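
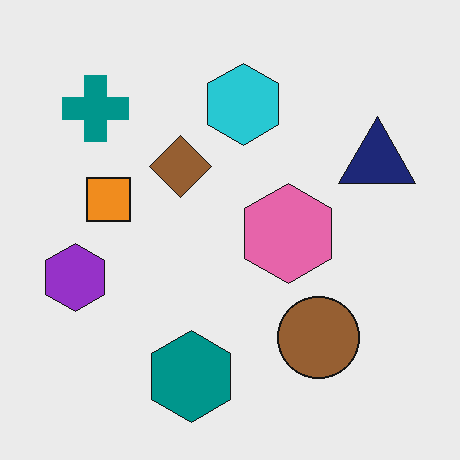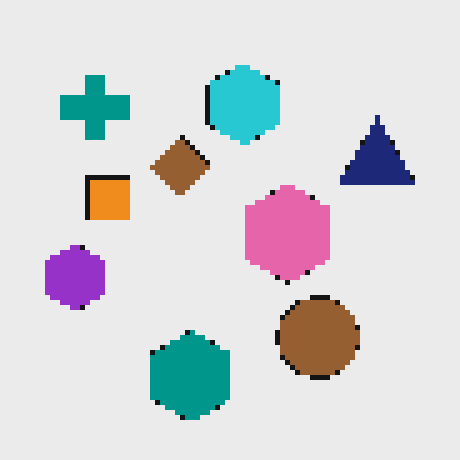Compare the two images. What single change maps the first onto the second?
It was mildly pixelated.

Shapes are reduced to large square blocks; fine edges and outlines are lost — a downscale-then-upscale (mosaic) effect.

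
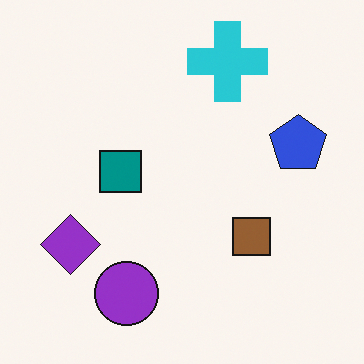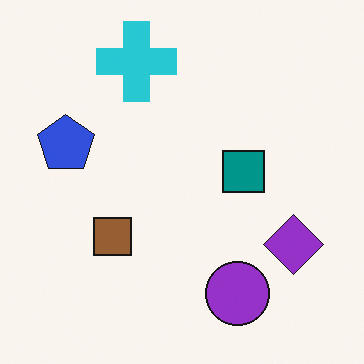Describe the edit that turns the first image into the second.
The second image is the first flipped horizontally (left ↔ right).

The blue pentagon is in the right of the first image and the left of the second — shapes on opposite sides of the vertical midline have swapped in a mirror flip.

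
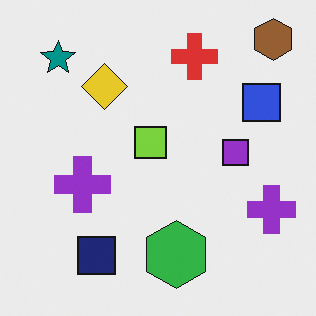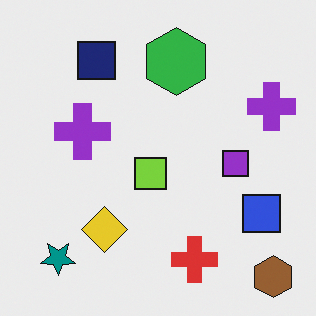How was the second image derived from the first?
The transformation is: flipped vertically (top ↔ bottom).

The brown hexagon is in the top-right of the first image and the bottom-right of the second — shapes on opposite sides of the horizontal midline have swapped in a mirror flip.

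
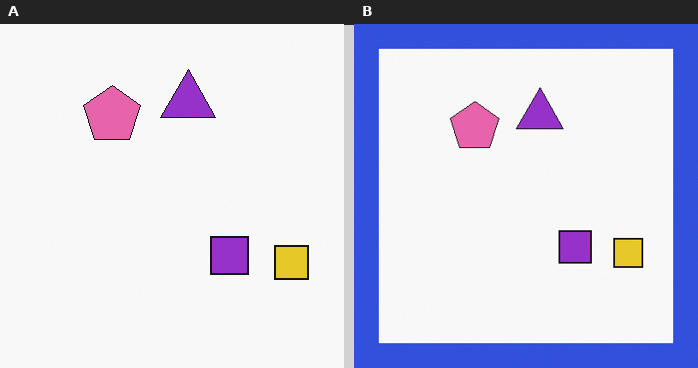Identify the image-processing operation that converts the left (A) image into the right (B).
It was framed with a blue border.

A solid blue frame runs around the edge of the right (B) image, with the content slightly shrunk inside it.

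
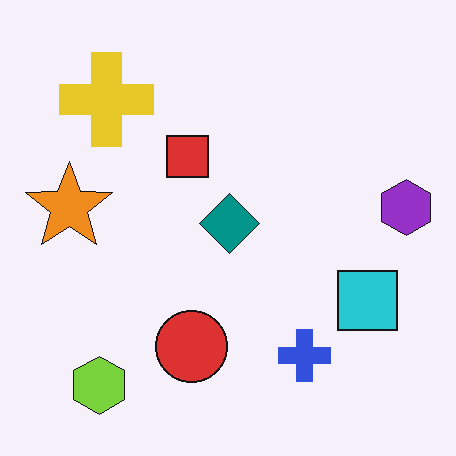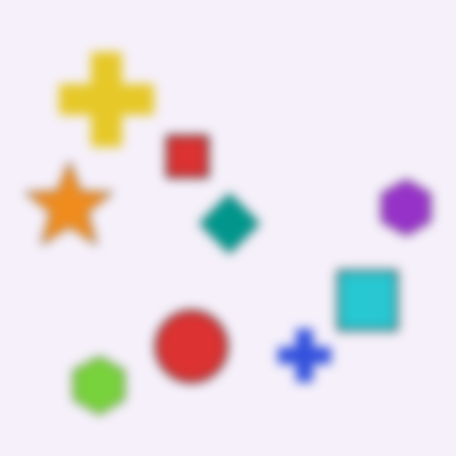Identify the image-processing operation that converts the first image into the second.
It was heavily blurred.

Shape edges and outlines are uniformly softened across the whole image.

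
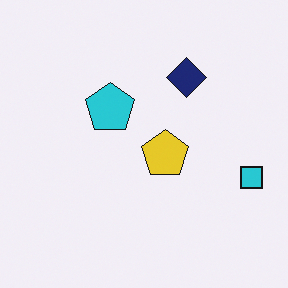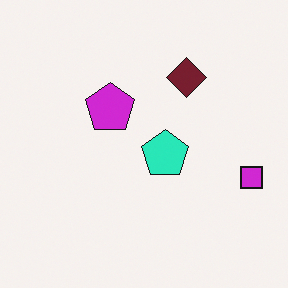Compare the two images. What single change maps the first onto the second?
The transformation is: hue-shifted by a moderate amount.

Every shape's color has rotated by the same amount around the hue wheel — a uniform hue shift.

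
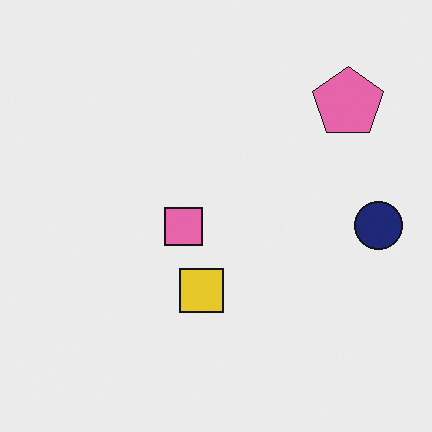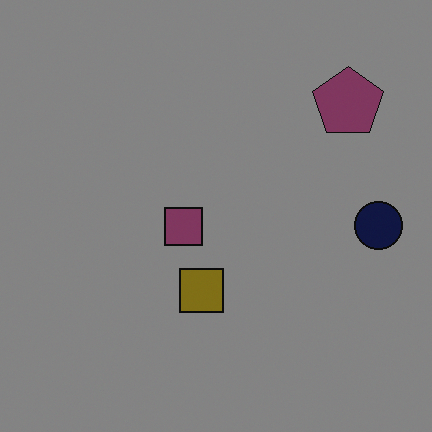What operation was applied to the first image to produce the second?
It was substantially darkened.

Every pixel — background and shapes alike — is uniformly darkened.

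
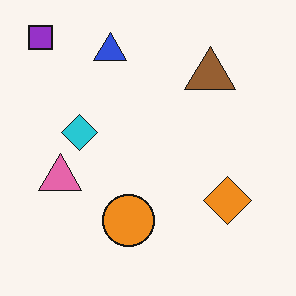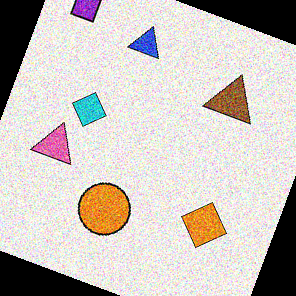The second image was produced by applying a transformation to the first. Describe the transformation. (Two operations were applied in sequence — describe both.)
Degraded with a thick layer of grain, then rotated clockwise by a moderate amount.

Random speckle covers the whole image, including the flat background. Every shape is tilted by the same angle and the image corners show triangular fill wedges — a whole-image rotation by a non-right angle.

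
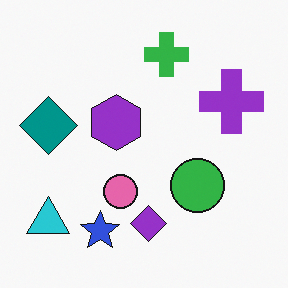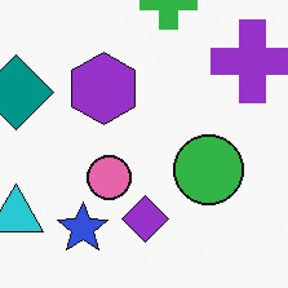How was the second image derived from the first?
The second image is the first cropped to a modestly smaller region and rescaled.

The visible shapes are larger and the field of view is narrower; shapes near the original edges may be partly or wholly outside the frame — a crop-and-rescale.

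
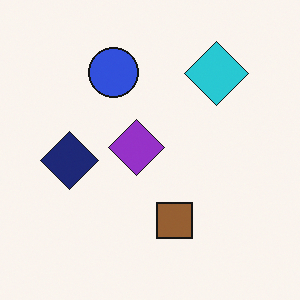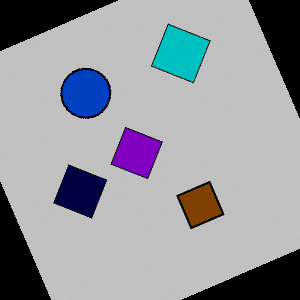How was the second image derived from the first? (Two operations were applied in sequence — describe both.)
The image was rotated counter-clockwise by a clearly visible amount, then heavily posterized to just a handful of flat colors.

Every shape is tilted by the same angle and the image corners show triangular fill wedges — a whole-image rotation by a non-right angle. Each flat color has snapped to a coarser quantized level — most visibly, the near-white background has dropped to a flat grey.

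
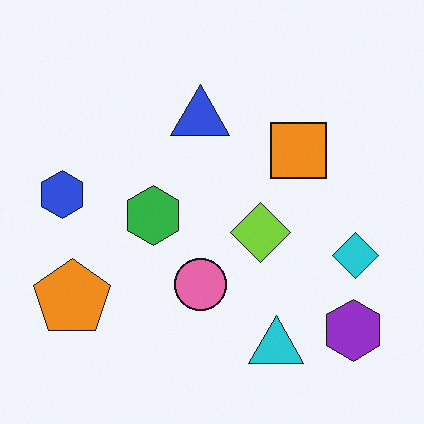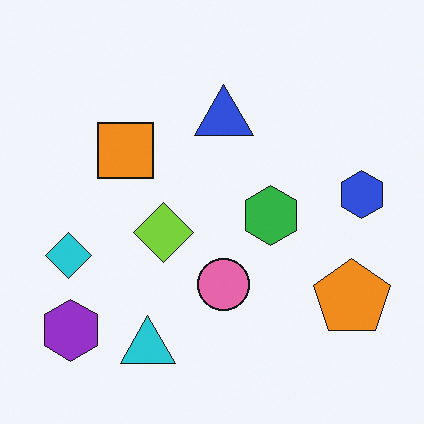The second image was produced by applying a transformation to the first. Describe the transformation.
The transformation is: flipped horizontally (left ↔ right).

The blue hexagon is in the left of the first image and the right of the second — shapes on opposite sides of the vertical midline have swapped in a mirror flip.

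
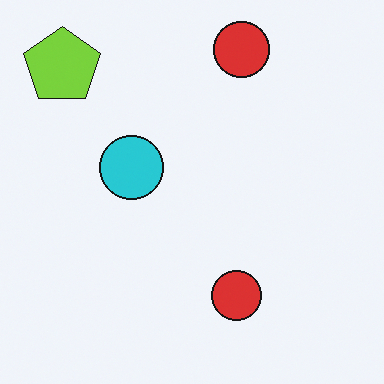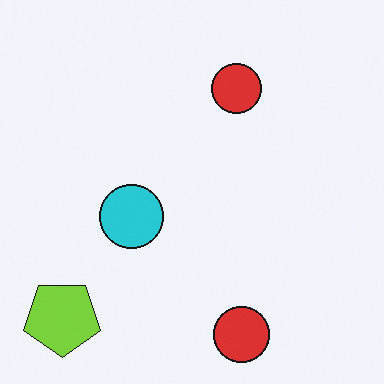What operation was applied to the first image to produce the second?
This is the original image flipped vertically (top ↔ bottom).

The lime pentagon is in the top-left of the first image and the bottom-left of the second — shapes on opposite sides of the horizontal midline have swapped in a mirror flip.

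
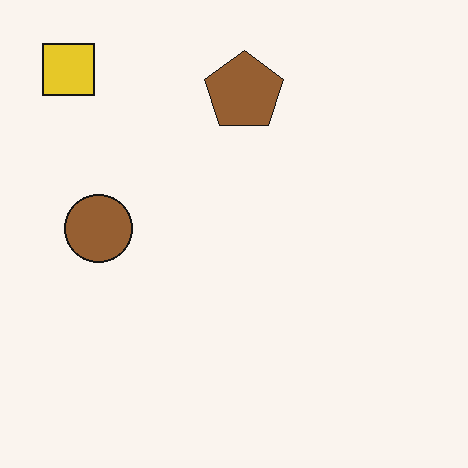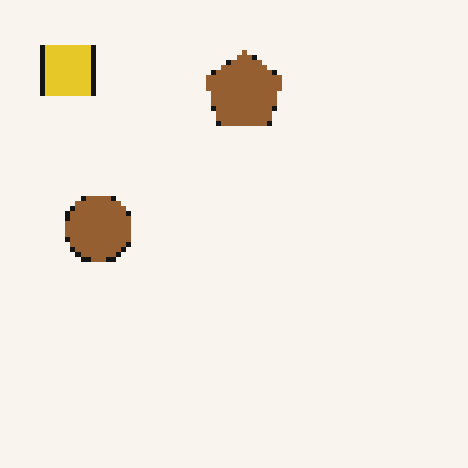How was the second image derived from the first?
Lightly pixelated (a mild mosaic effect).

Shapes are reduced to large square blocks; fine edges and outlines are lost — a downscale-then-upscale (mosaic) effect.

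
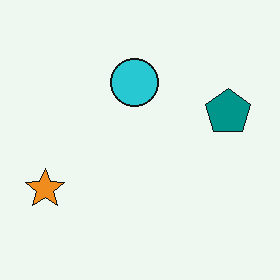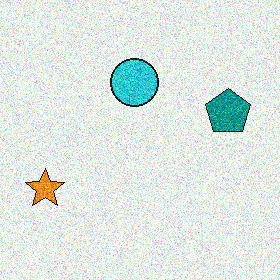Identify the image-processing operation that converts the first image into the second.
The transformation is: degraded with a thick layer of grain.

Random speckle covers the whole image, including the flat background.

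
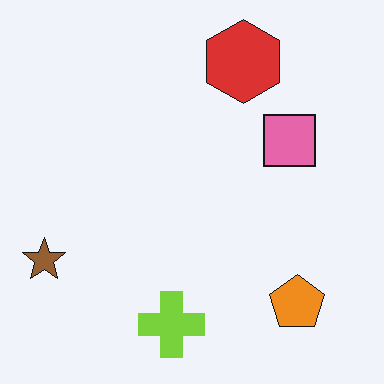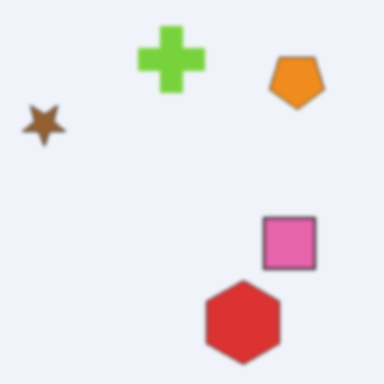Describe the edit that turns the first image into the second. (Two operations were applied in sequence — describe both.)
The image was flipped vertically (top ↔ bottom), then given a subtle gaussian blur.

The lime cross is in the bottom of the first image and the top of the second — shapes on opposite sides of the horizontal midline have swapped in a mirror flip. Shape edges and outlines are uniformly softened across the whole image.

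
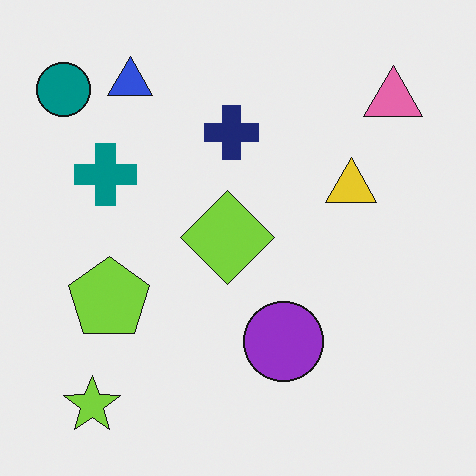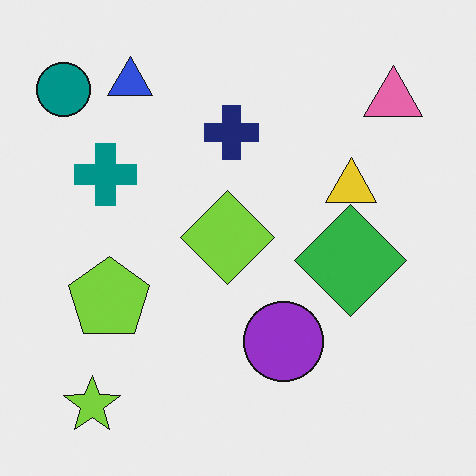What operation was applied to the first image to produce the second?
It was overlaid with an additional green diamond.

A green diamond appears in the second image that is absent from the first.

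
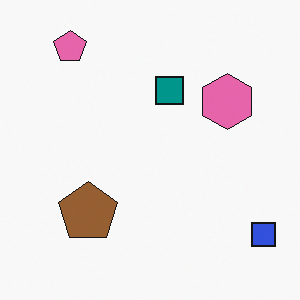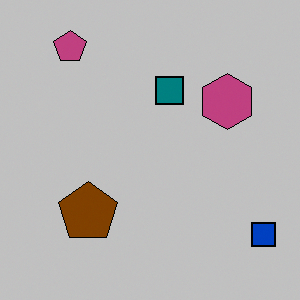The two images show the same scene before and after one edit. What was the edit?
The second image is the first heavily posterized to just a handful of flat colors.

Each flat color has snapped to a coarser quantized level — most visibly, the near-white background has dropped to a flat grey.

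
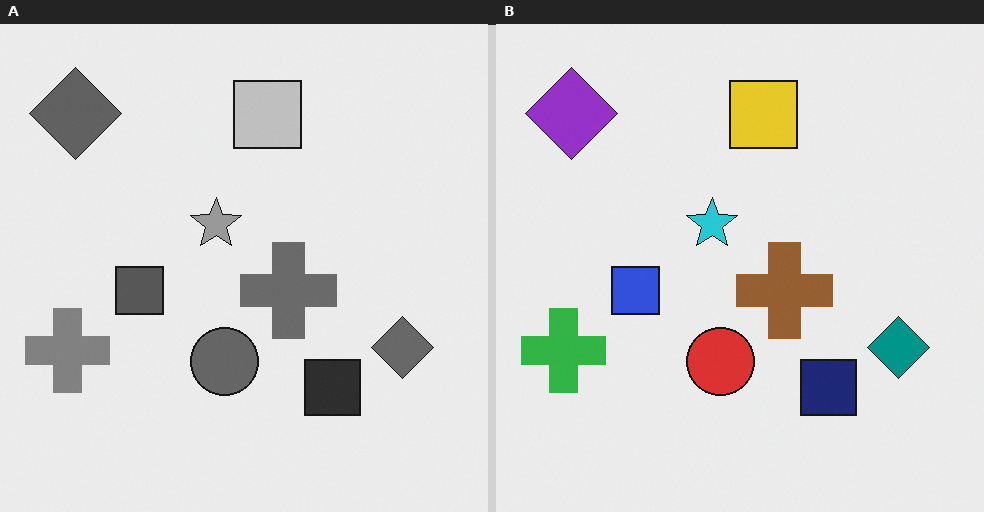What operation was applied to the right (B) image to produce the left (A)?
It was converted to grayscale.

All color is removed — every shape is now a shade of grey.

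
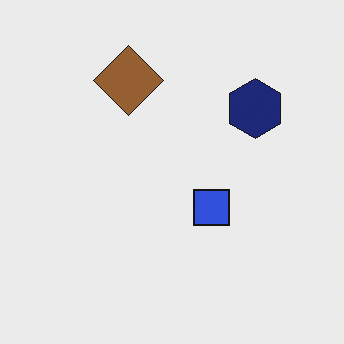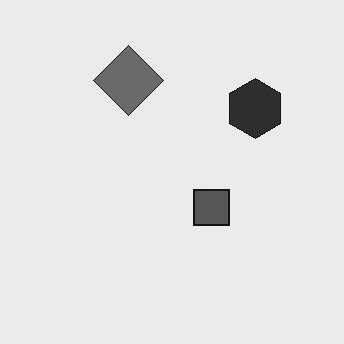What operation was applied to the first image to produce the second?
This is the original image converted to grayscale.

All color is removed — every shape is now a shade of grey.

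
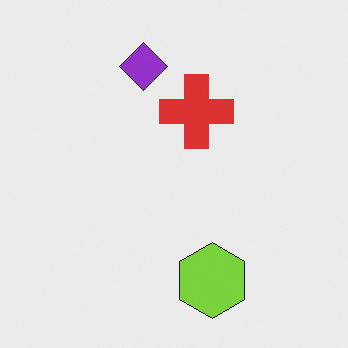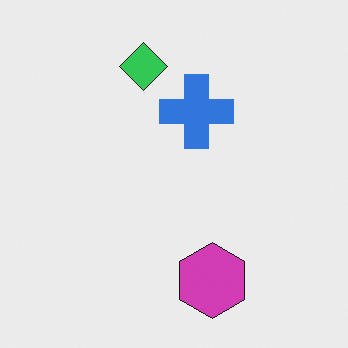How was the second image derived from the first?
The transformation is: hue-shifted by a large amount.

Every shape's color has rotated by the same amount around the hue wheel — a uniform hue shift.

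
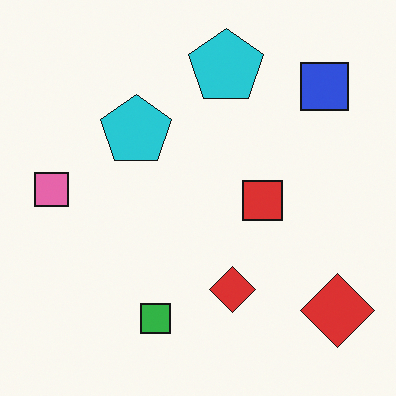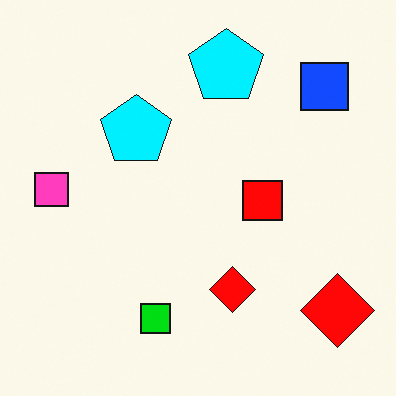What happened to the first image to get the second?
This is the original image heavily oversaturated.

All colors are more vivid — a global saturation change.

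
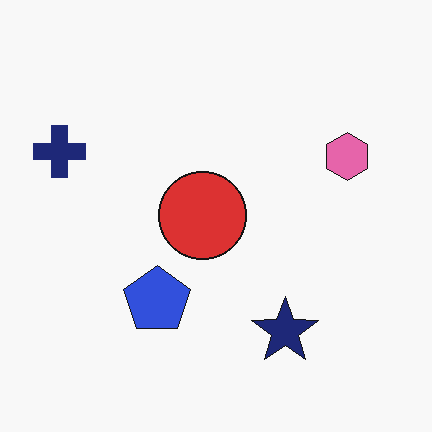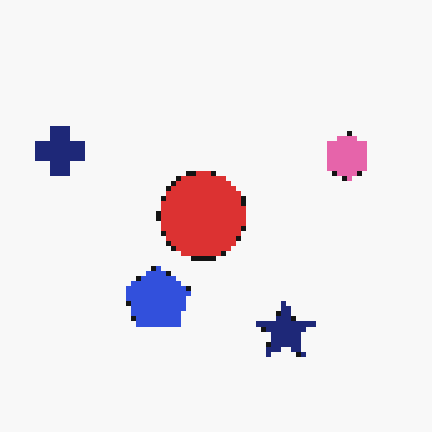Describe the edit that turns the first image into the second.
The second image is the first mildly pixelated.

Shapes are reduced to large square blocks; fine edges and outlines are lost — a downscale-then-upscale (mosaic) effect.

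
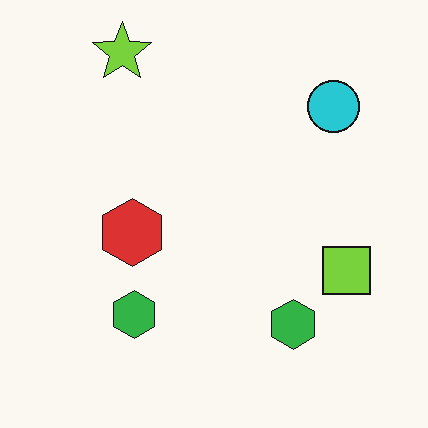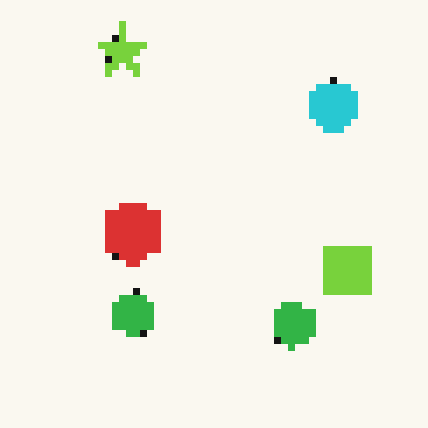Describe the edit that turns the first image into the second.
It was moderately pixelated.

Shapes are reduced to large square blocks; fine edges and outlines are lost — a downscale-then-upscale (mosaic) effect.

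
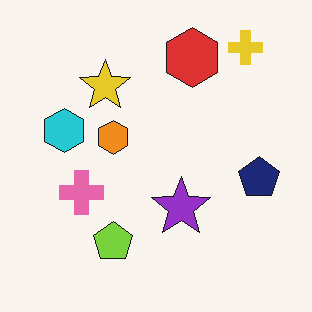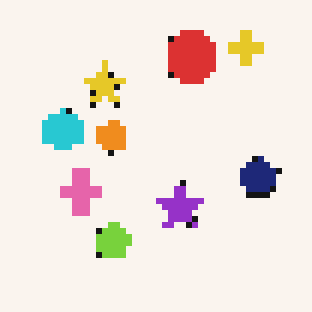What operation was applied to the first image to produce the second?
The image was pixelated into visible square blocks.

Shapes are reduced to large square blocks; fine edges and outlines are lost — a downscale-then-upscale (mosaic) effect.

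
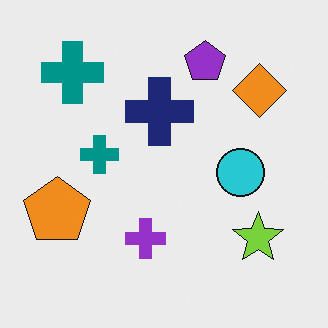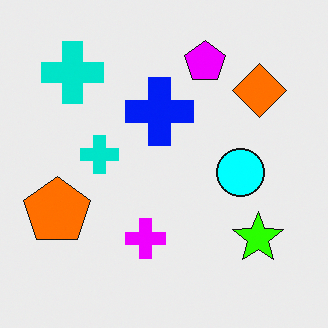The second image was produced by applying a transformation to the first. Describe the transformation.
It was heavily oversaturated.

All colors are more vivid — a global saturation change.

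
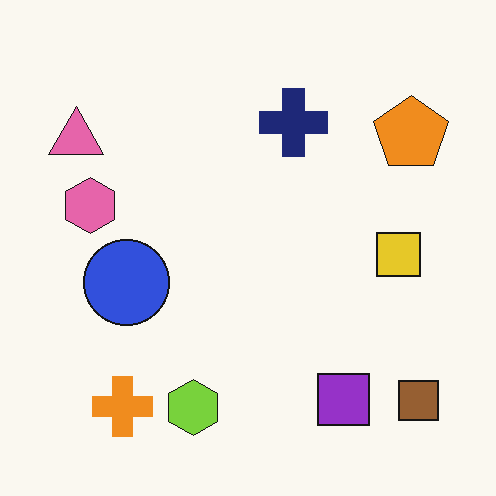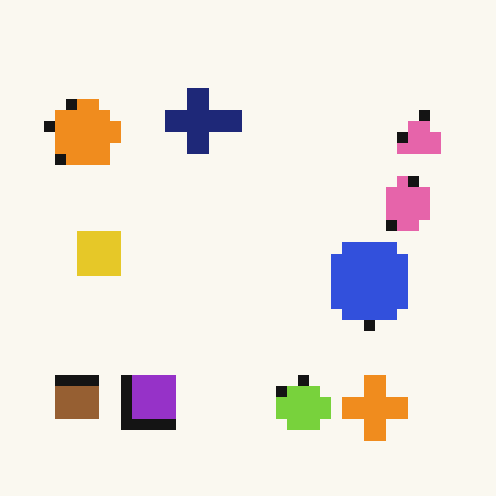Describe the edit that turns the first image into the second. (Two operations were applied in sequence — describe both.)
The transformation is: flipped horizontally (left ↔ right), then heavily pixelated into large blocks.

The pink triangle is in the top-left of the first image and the top-right of the second — shapes on opposite sides of the vertical midline have swapped in a mirror flip. Shapes are reduced to large square blocks; fine edges and outlines are lost — a downscale-then-upscale (mosaic) effect.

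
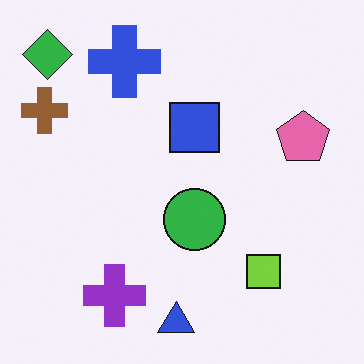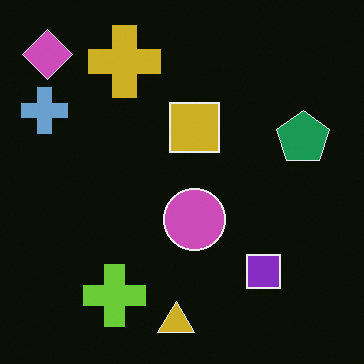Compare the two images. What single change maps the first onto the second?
The transformation is: color-inverted (negative).

The light background has become dark and every shape's color is its complement — a photographic negative.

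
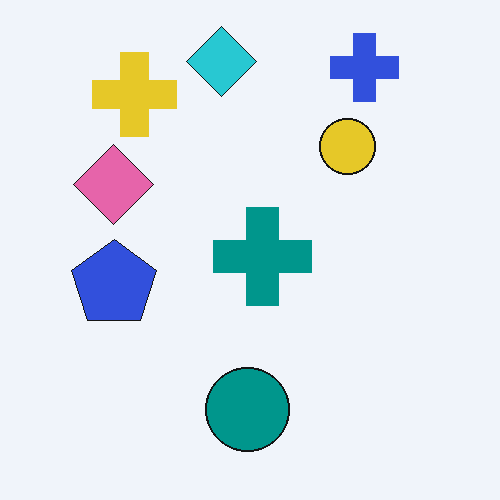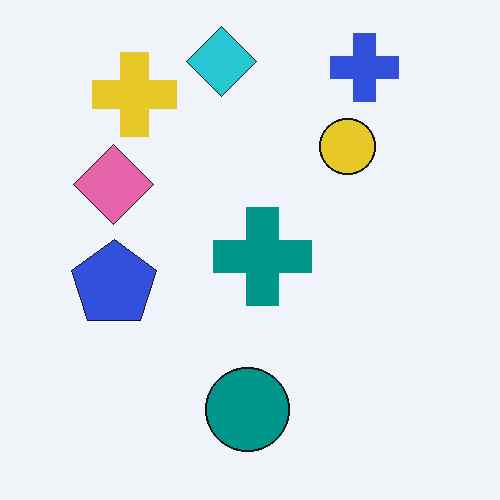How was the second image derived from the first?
It was given moderate JPEG compression.

Blocky 8×8 compression artifacts appear around shape edges and the flat background shows ringing — characteristic JPEG degradation.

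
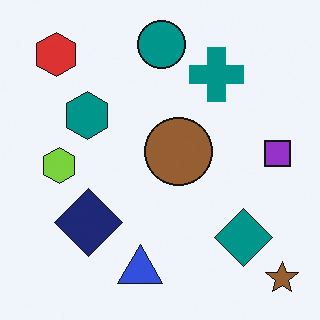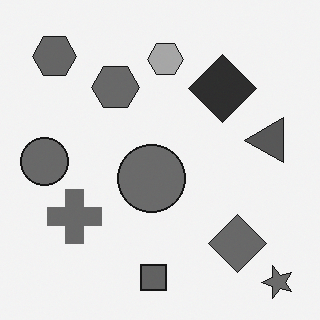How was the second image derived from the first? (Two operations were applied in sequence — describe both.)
Converted to grayscale, then transposed (reflected across the top-left ↔ bottom-right diagonal).

All color is removed — every shape is now a shade of grey. Shapes have swapped their row and column positions — what was in the top-right is now in the bottom-left — a diagonal reflection.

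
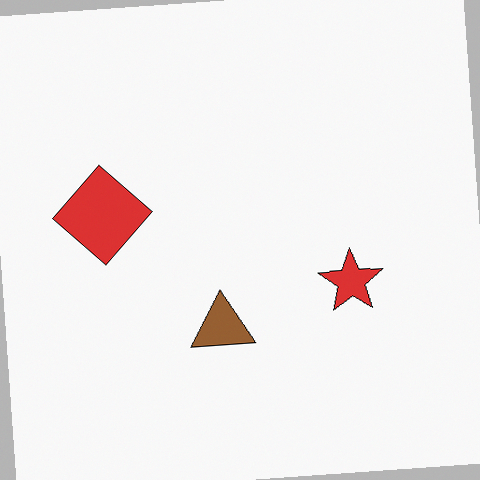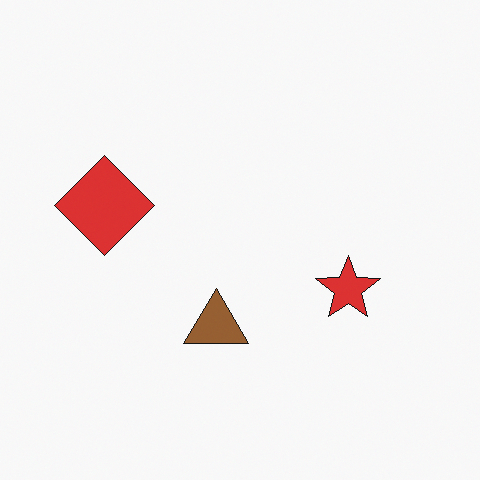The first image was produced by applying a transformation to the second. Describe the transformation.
It was rotated counter-clockwise by a few degrees.

Every shape is tilted by the same angle and the image corners show triangular fill wedges — a whole-image rotation by a non-right angle.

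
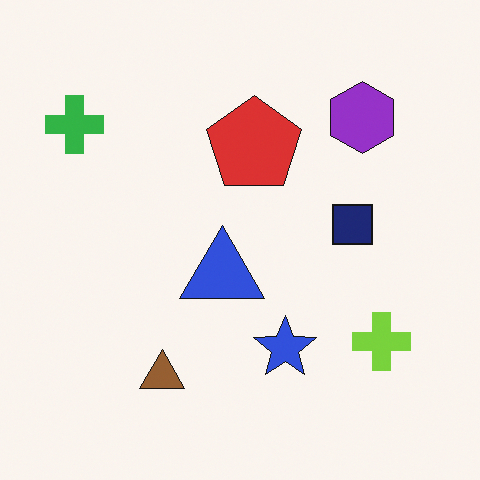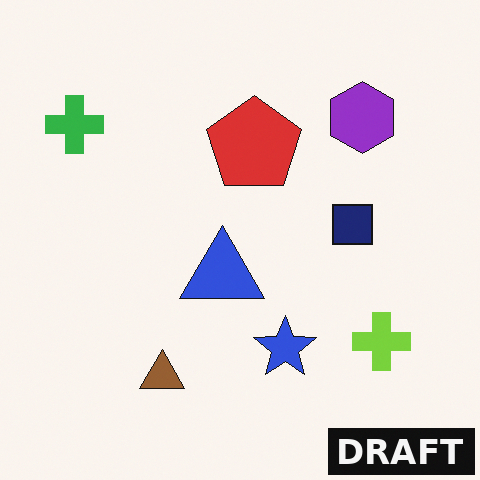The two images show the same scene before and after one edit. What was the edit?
This is the original image watermarked with the text "DRAFT" in the lower-right corner.

A dark label reading "DRAFT" appears in the lower-right corner.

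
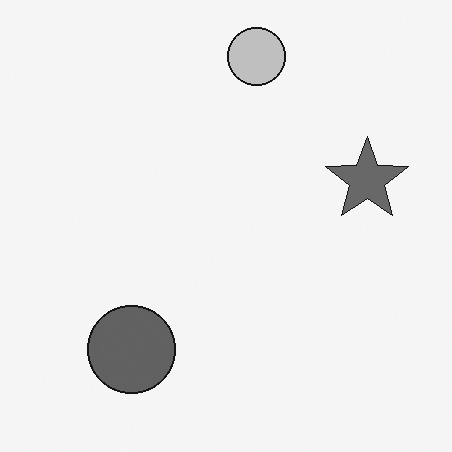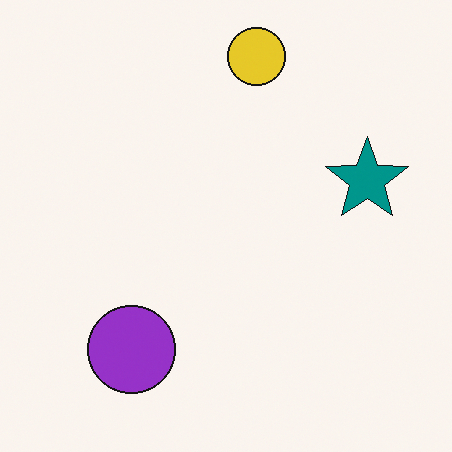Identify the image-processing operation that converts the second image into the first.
This is the original image converted to grayscale.

All color is removed — every shape is now a shade of grey.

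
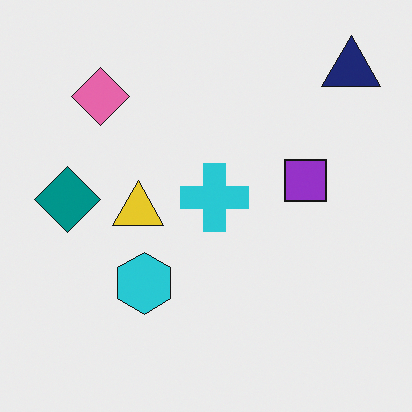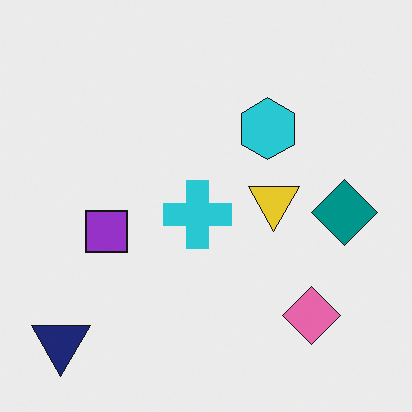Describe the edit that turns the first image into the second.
Rotated 180°.

The navy triangle sits in the top-right of the first image and the bottom-left of the second — consistent with a whole-image 180° rotation.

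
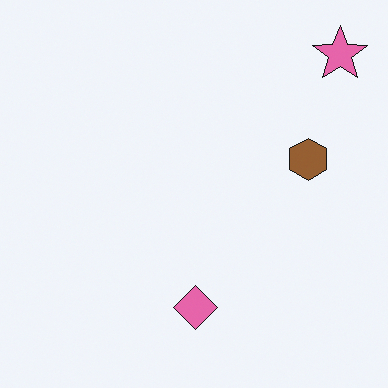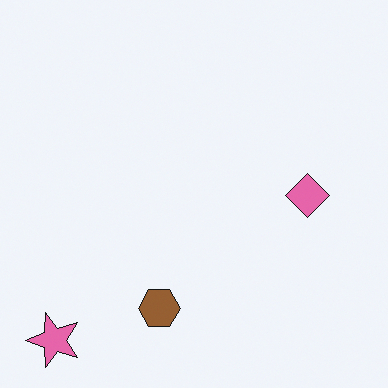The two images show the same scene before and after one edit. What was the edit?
Transposed (reflected across the top-left ↔ bottom-right diagonal).

Shapes have swapped their row and column positions — what was in the top-right is now in the bottom-left — a diagonal reflection.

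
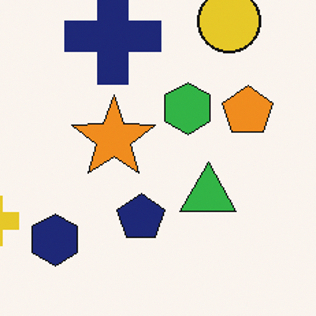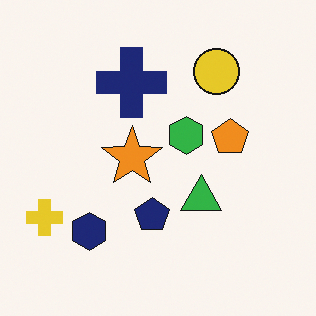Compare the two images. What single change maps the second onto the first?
The first image is the second cropped slightly and scaled back up.

The visible shapes are larger and the field of view is narrower; shapes near the original edges may be partly or wholly outside the frame — a crop-and-rescale.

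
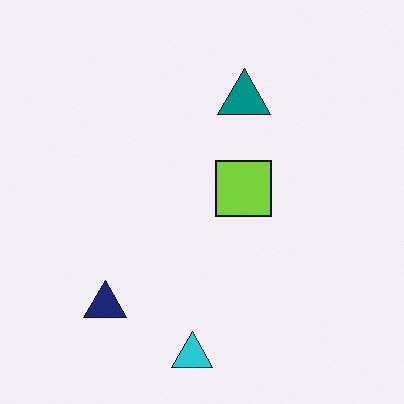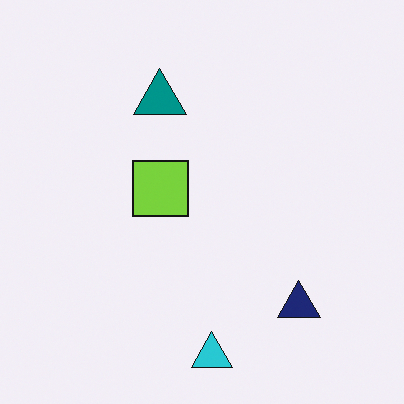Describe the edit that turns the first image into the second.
The image was flipped horizontally (left ↔ right).

The navy triangle is in the bottom-left of the first image and the bottom-right of the second — shapes on opposite sides of the vertical midline have swapped in a mirror flip.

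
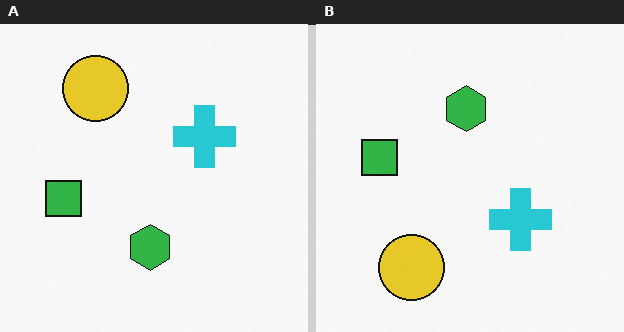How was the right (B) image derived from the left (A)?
This is the original image flipped vertically (top ↔ bottom).

The yellow circle is in the top-left of the left (A) image and the bottom-left of the right (B) — shapes on opposite sides of the horizontal midline have swapped in a mirror flip.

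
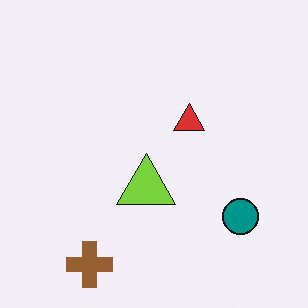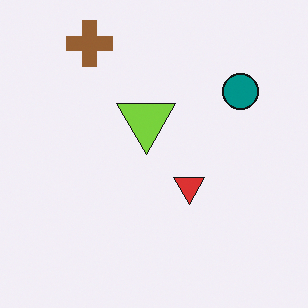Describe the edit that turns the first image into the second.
The second image is the first flipped vertically (top ↔ bottom).

The brown cross is in the bottom-left of the first image and the top-left of the second — shapes on opposite sides of the horizontal midline have swapped in a mirror flip.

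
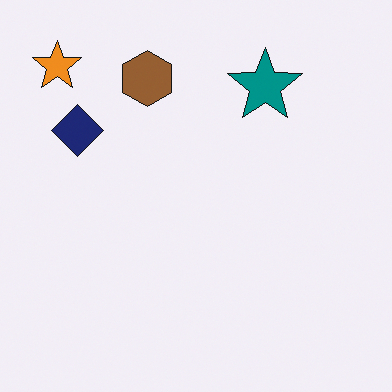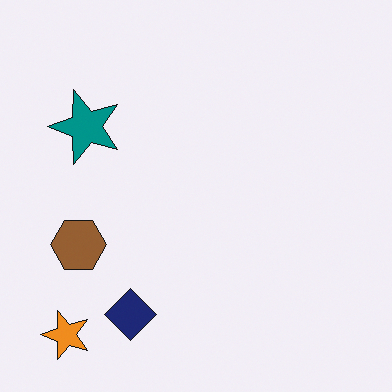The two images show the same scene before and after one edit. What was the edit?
The image was rotated 90° counter-clockwise.

The orange star sits in the top-left of the first image and the bottom-left of the second — consistent with a whole-image 90° counter-clockwise rotation.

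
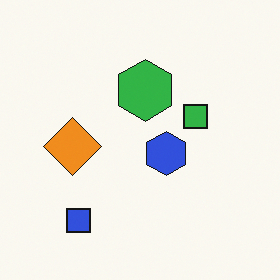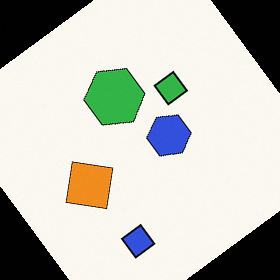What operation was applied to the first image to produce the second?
Rotated counter-clockwise by a large amount — several tens of degrees.

Every shape is tilted by the same angle and the image corners show triangular fill wedges — a whole-image rotation by a non-right angle.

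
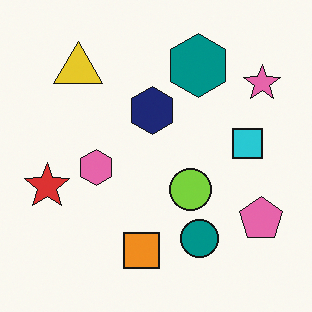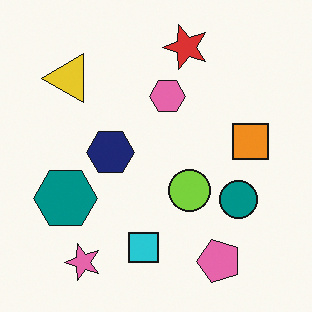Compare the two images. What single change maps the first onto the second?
Transposed (reflected across the top-left ↔ bottom-right diagonal).

Shapes have swapped their row and column positions — what was in the top-right is now in the bottom-left — a diagonal reflection.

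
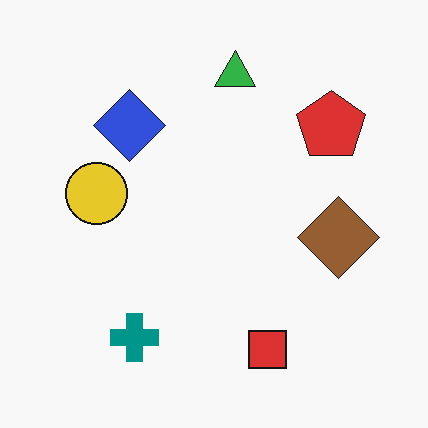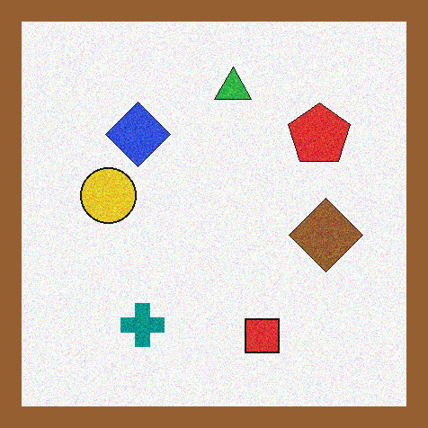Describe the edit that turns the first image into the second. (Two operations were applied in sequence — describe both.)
It was degraded with moderate additive noise, then framed with a brown border.

Random speckle covers the whole image, including the flat background. A solid brown frame runs around the edge of the second image, with the content slightly shrunk inside it.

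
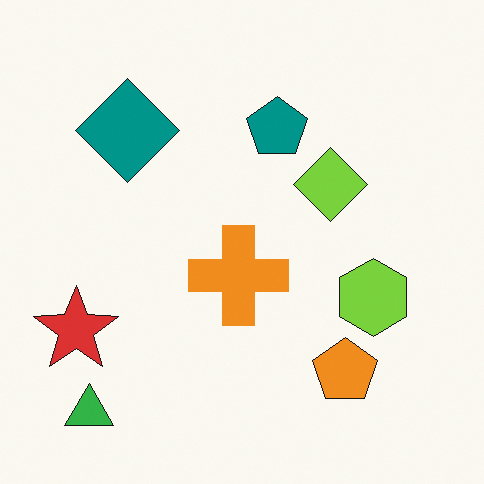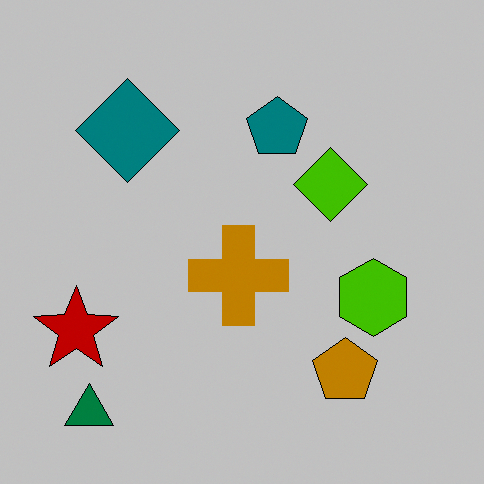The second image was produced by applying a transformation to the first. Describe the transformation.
It was aggressively posterized.

Each flat color has snapped to a coarser quantized level — most visibly, the near-white background has dropped to a flat grey.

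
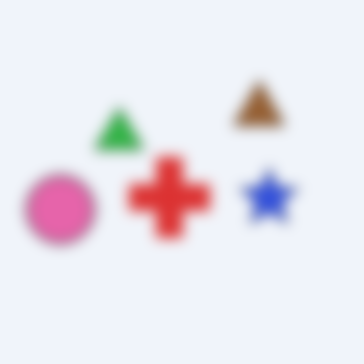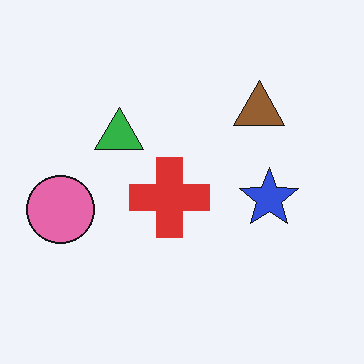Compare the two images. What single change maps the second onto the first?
The first image is the second strongly gaussian-blurred.

Shape edges and outlines are uniformly softened across the whole image.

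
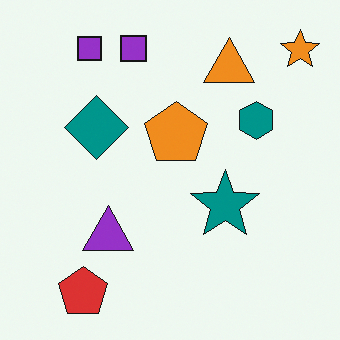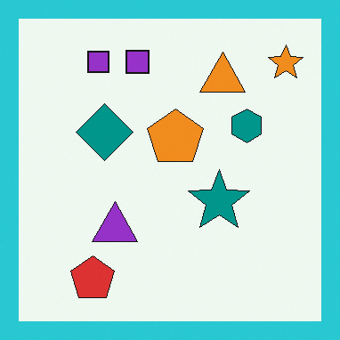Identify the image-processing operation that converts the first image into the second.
Framed with a cyan border.

A solid cyan frame runs around the edge of the second image, with the content slightly shrunk inside it.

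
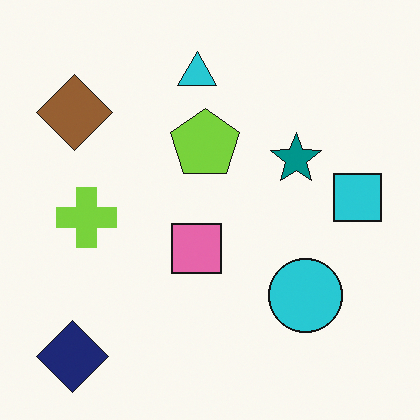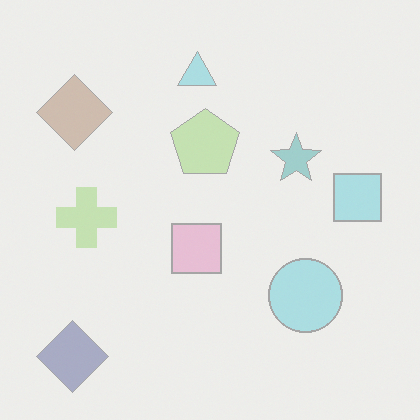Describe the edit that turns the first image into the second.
The image was washed out (contrast reduced).

Tones are pushed toward mid-grey across the whole image — a global contrast change.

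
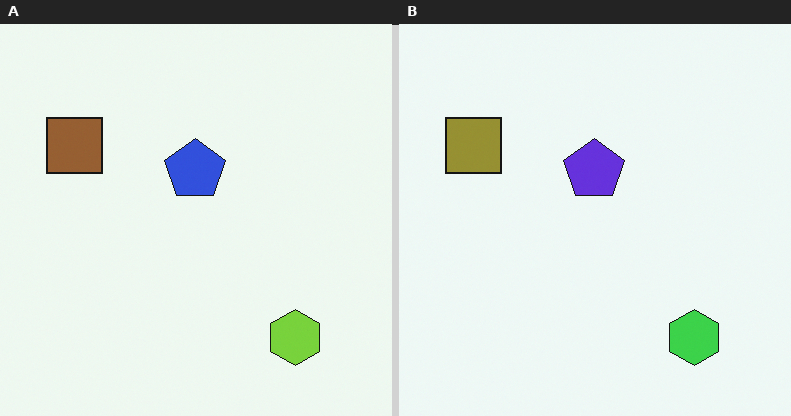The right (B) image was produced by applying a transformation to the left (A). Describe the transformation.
Hue-shifted slightly.

Every shape's color has rotated by the same amount around the hue wheel — a uniform hue shift.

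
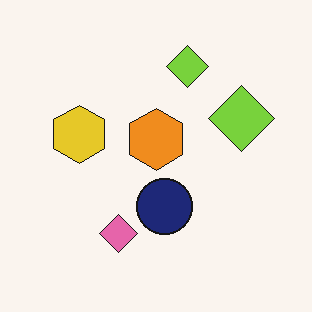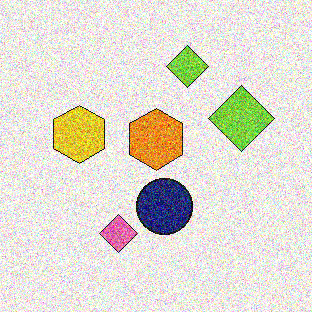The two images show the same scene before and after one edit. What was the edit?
It was degraded with a thick layer of grain.

Random speckle covers the whole image, including the flat background.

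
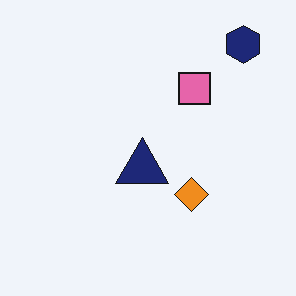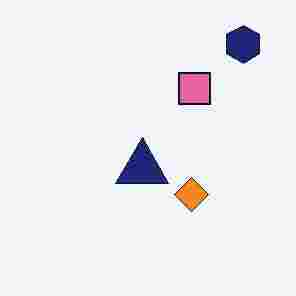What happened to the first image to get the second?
The image was heavily JPEG-compressed with obvious blocking artifacts.

Blocky 8×8 compression artifacts appear around shape edges and the flat background shows ringing — characteristic JPEG degradation.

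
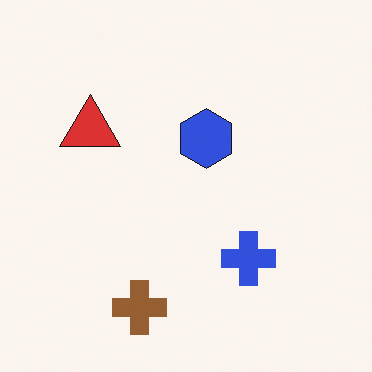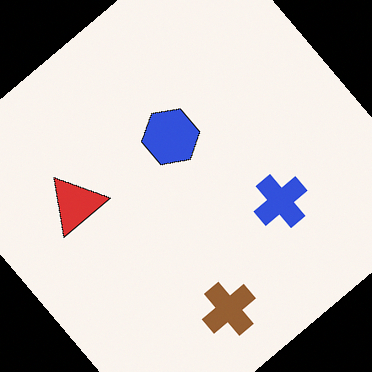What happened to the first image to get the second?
It was rotated counter-clockwise by a large amount — several tens of degrees.

Every shape is tilted by the same angle and the image corners show triangular fill wedges — a whole-image rotation by a non-right angle.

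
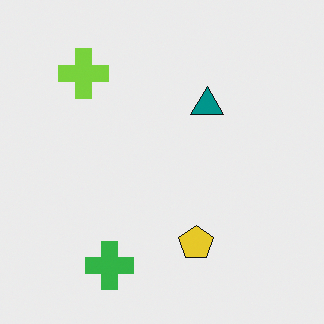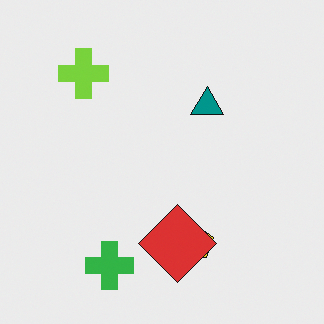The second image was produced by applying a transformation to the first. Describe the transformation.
It was overlaid with an additional red diamond.

A red diamond appears in the second image that is absent from the first.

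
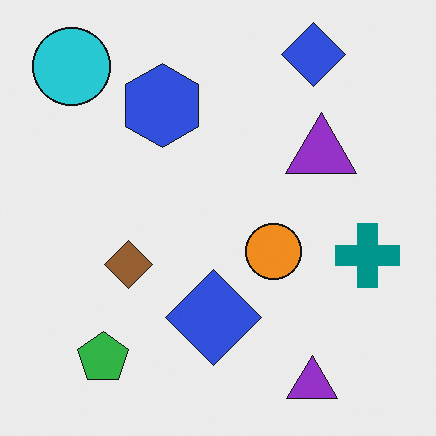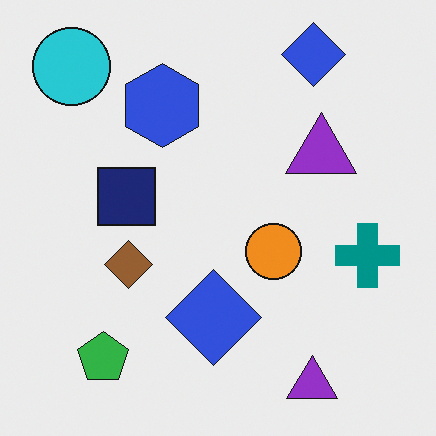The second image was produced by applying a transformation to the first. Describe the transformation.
Overlaid with an additional navy square.

A navy square appears in the second image that is absent from the first.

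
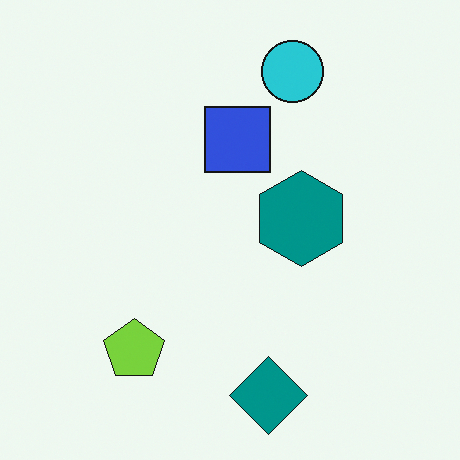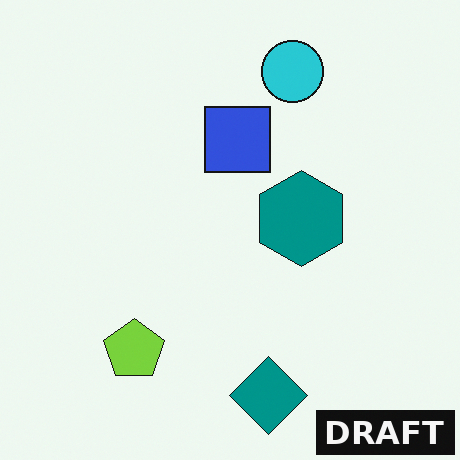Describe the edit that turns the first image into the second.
This is the original image watermarked with the text "DRAFT" in the lower-right corner.

A dark label reading "DRAFT" appears in the lower-right corner.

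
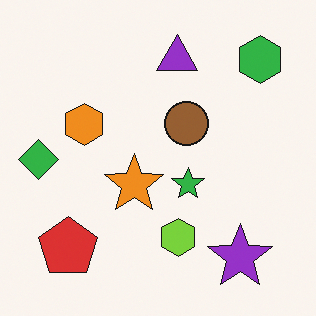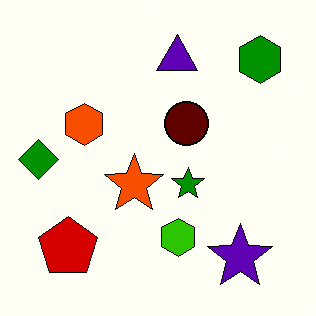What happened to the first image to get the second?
The transformation is: boosted in contrast.

Tones are pushed away from mid-grey across the whole image — a global contrast change.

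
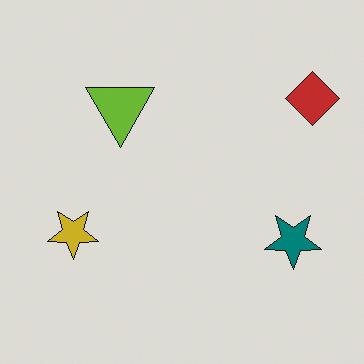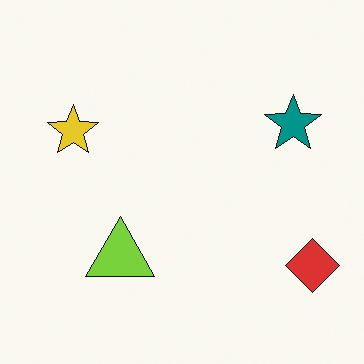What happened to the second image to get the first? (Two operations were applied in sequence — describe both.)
The image was flipped vertically (top ↔ bottom), then slightly darkened.

The red diamond is in the bottom-right of the second image and the top-right of the first — shapes on opposite sides of the horizontal midline have swapped in a mirror flip. Every pixel — background and shapes alike — is uniformly darkened.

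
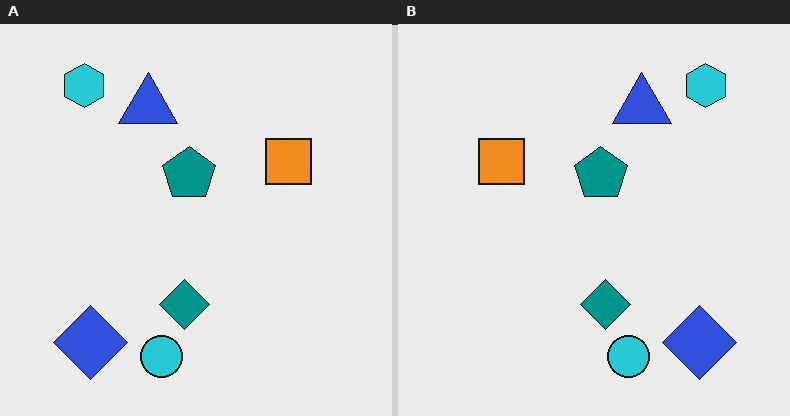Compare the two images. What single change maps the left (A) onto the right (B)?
The right (B) image is the left (A) flipped horizontally (left ↔ right).

The cyan hexagon is in the top-left of the left (A) image and the top-right of the right (B) — shapes on opposite sides of the vertical midline have swapped in a mirror flip.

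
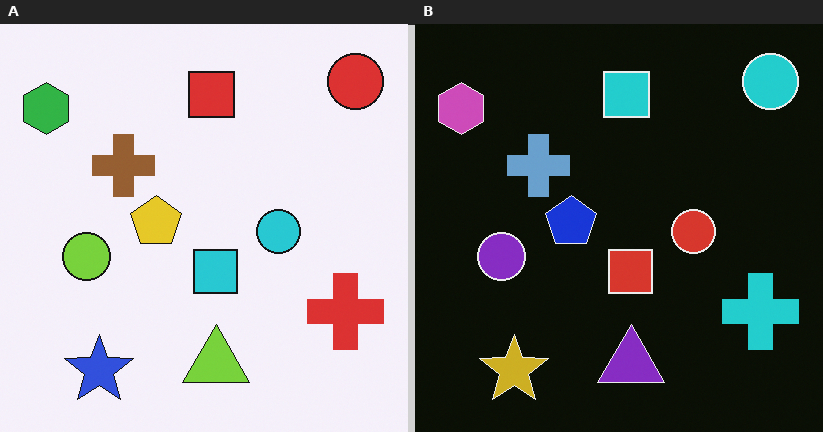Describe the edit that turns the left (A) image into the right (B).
This is the original image color-inverted (negative).

The light background has become dark and every shape's color is its complement — a photographic negative.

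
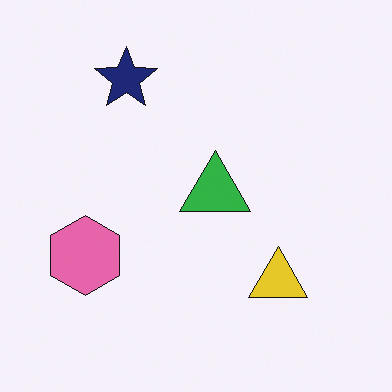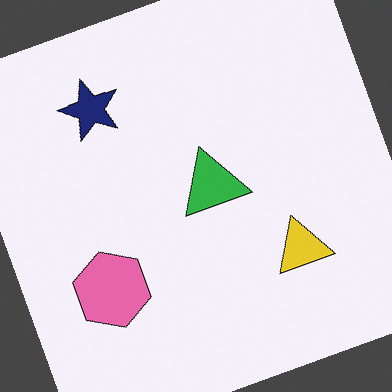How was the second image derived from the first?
The image was rotated counter-clockwise by a moderate amount.

Every shape is tilted by the same angle and the image corners show triangular fill wedges — a whole-image rotation by a non-right angle.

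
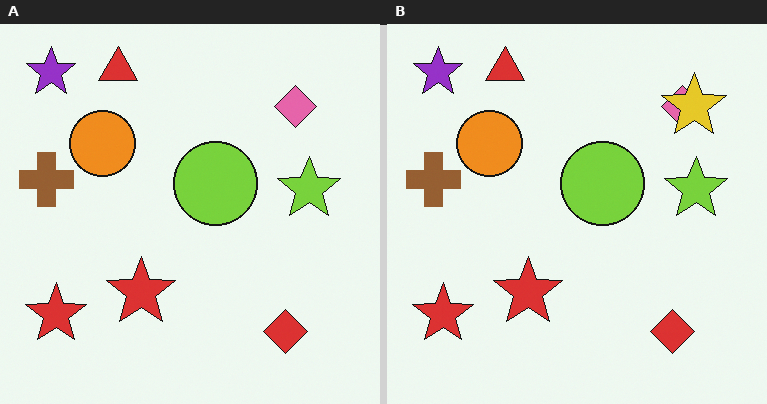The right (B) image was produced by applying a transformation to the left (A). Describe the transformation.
It was overlaid with an additional yellow star.

A yellow star appears in the right (B) image that is absent from the left (A).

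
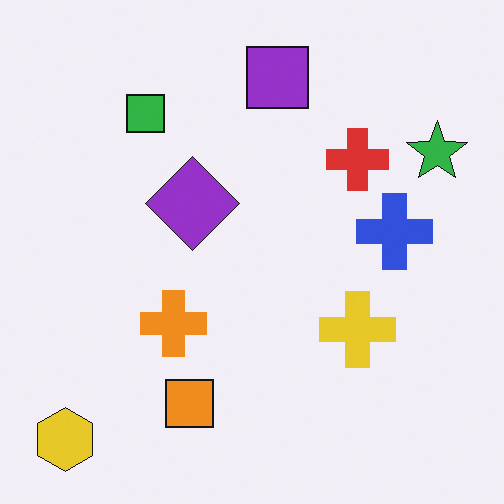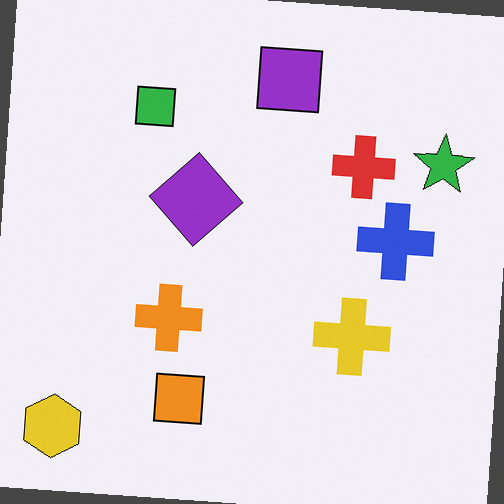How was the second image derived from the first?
The transformation is: rotated clockwise by a few degrees.

Every shape is tilted by the same angle and the image corners show triangular fill wedges — a whole-image rotation by a non-right angle.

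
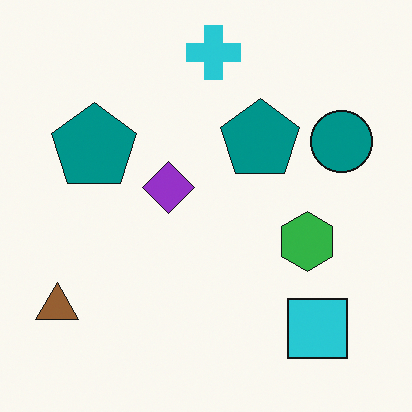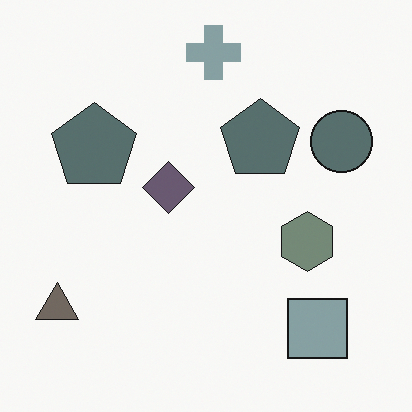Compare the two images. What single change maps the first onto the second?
This is the original image heavily desaturated.

All colors are more muted and greyish — a global saturation change.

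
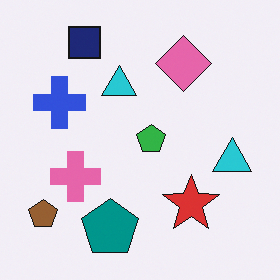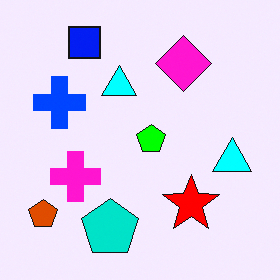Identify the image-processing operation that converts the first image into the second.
The image was heavily oversaturated.

All colors are more vivid — a global saturation change.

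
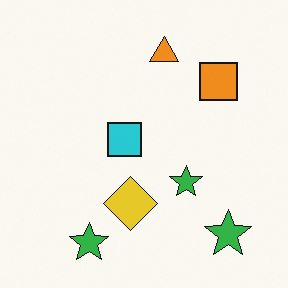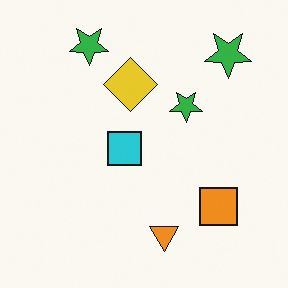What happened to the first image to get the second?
It was flipped vertically (top ↔ bottom).

The orange triangle is in the top of the first image and the bottom of the second — shapes on opposite sides of the horizontal midline have swapped in a mirror flip.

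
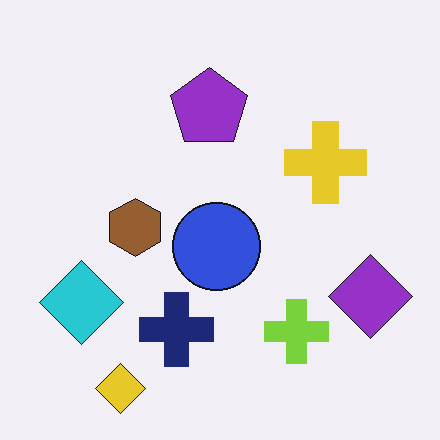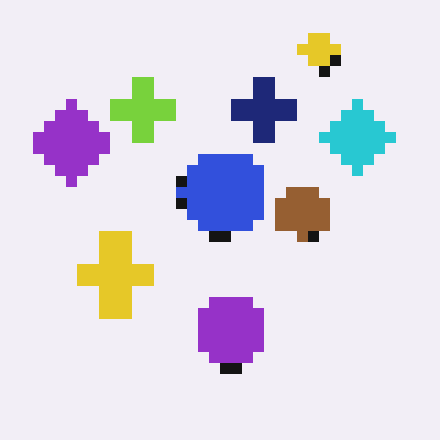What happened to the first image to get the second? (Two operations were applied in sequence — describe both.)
The image was rotated 180°, then coarsely pixelated.

The yellow diamond sits in the bottom-left of the first image and the top-right of the second — consistent with a whole-image 180° rotation. Shapes are reduced to large square blocks; fine edges and outlines are lost — a downscale-then-upscale (mosaic) effect.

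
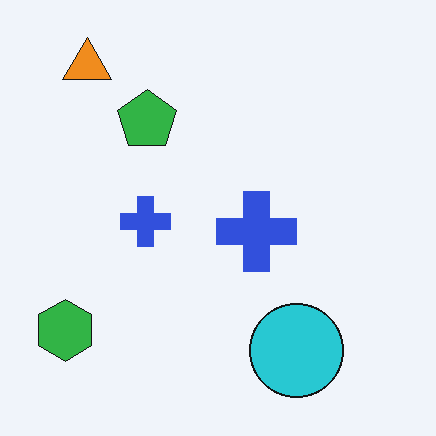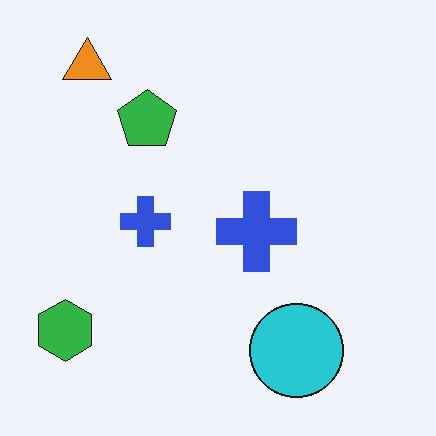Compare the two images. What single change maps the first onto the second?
The transformation is: given moderate JPEG compression.

Blocky 8×8 compression artifacts appear around shape edges and the flat background shows ringing — characteristic JPEG degradation.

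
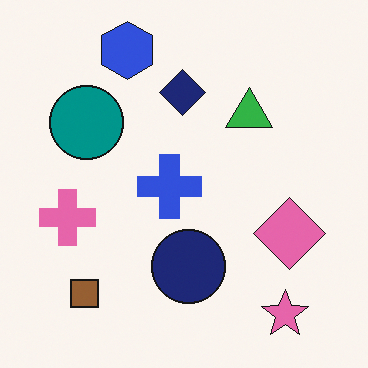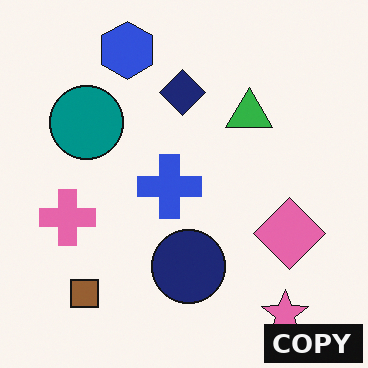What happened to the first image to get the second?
The transformation is: watermarked with the text "COPY" in the lower-right corner.

A dark label reading "COPY" appears in the lower-right corner.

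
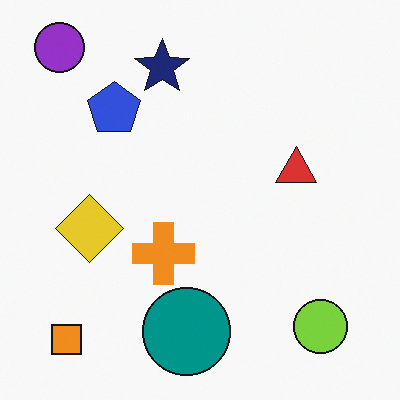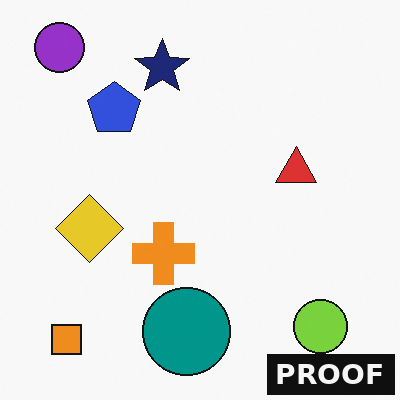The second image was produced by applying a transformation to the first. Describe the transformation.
Watermarked with the text "PROOF" in the lower-right corner.

A dark label reading "PROOF" appears in the lower-right corner.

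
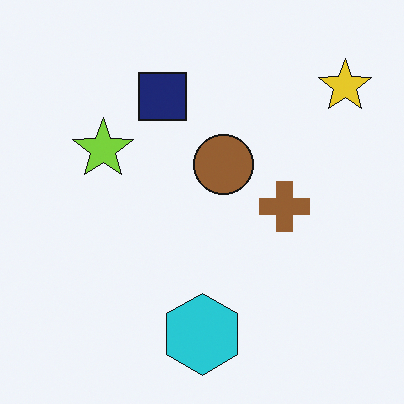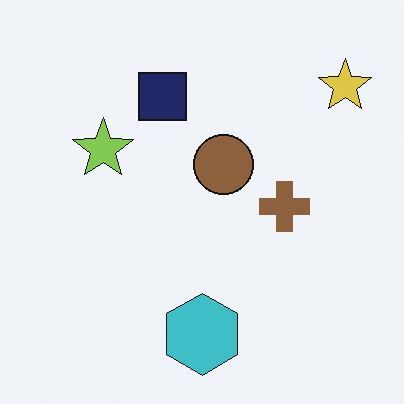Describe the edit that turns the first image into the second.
The second image is the first slightly desaturated.

All colors are more muted and greyish — a global saturation change.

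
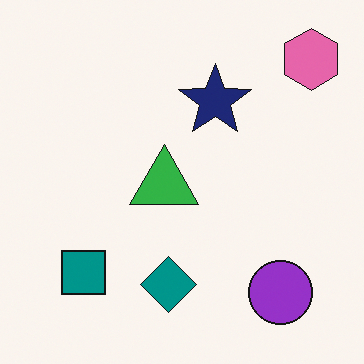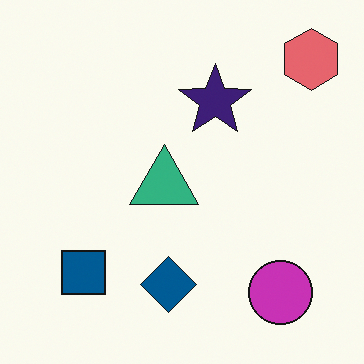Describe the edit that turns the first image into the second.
It was hue-shifted slightly.

Every shape's color has rotated by the same amount around the hue wheel — a uniform hue shift.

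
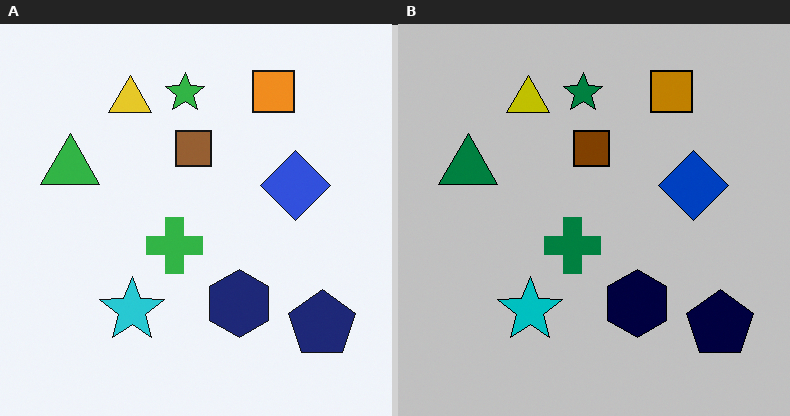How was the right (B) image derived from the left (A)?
It was heavily posterized to just a handful of flat colors.

Each flat color has snapped to a coarser quantized level — most visibly, the near-white background has dropped to a flat grey.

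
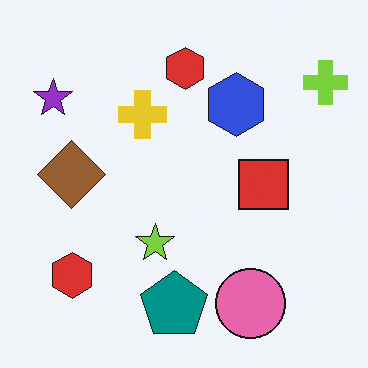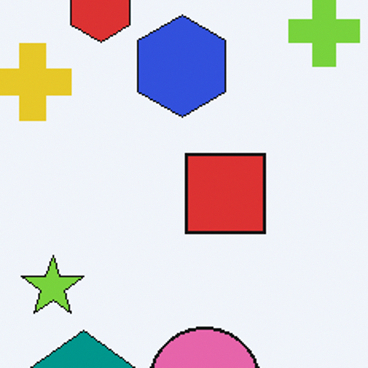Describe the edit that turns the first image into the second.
The transformation is: cropped to a modestly smaller region and rescaled.

The visible shapes are larger and the field of view is narrower; shapes near the original edges may be partly or wholly outside the frame — a crop-and-rescale.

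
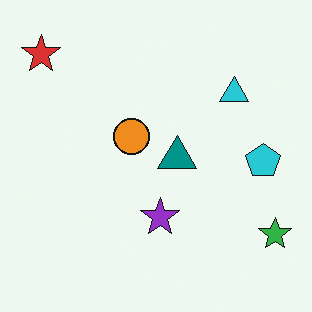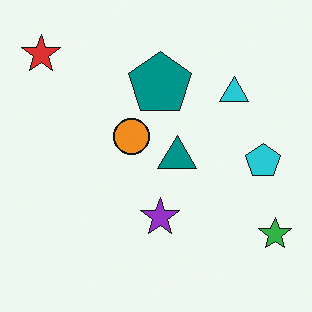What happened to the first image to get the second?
The second image is the first overlaid with an additional teal pentagon.

A teal pentagon appears in the second image that is absent from the first.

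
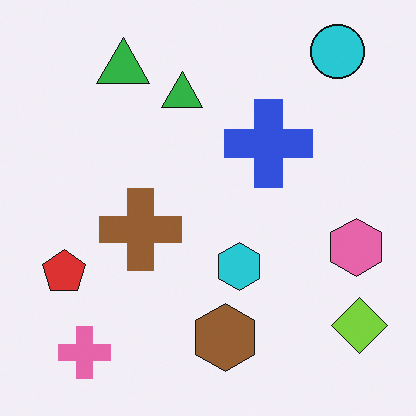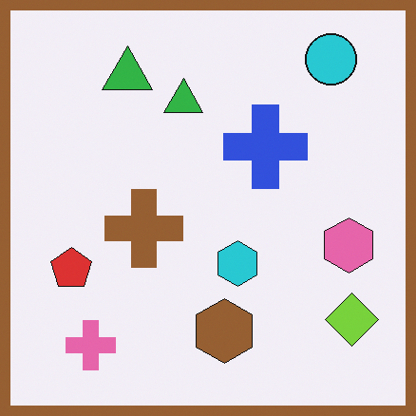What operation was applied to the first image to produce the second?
The transformation is: framed with a brown border.

A solid brown frame runs around the edge of the second image, with the content slightly shrunk inside it.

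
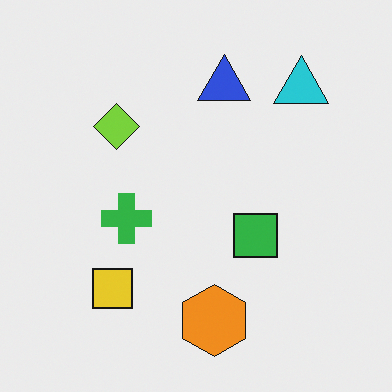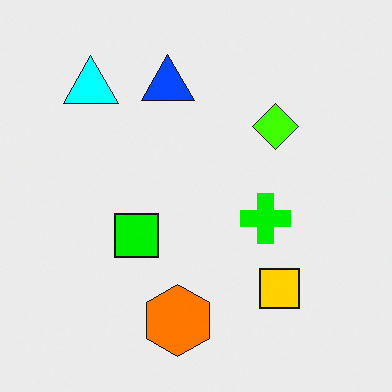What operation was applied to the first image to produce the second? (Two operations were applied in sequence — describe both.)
Flipped horizontally (left ↔ right), then made much more vivid (saturation change).

The cyan triangle is in the top-right of the first image and the top-left of the second — shapes on opposite sides of the vertical midline have swapped in a mirror flip. All colors are more vivid — a global saturation change.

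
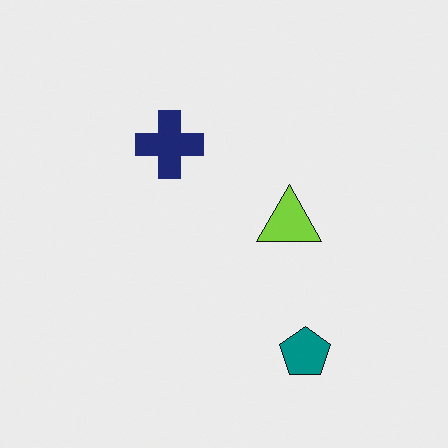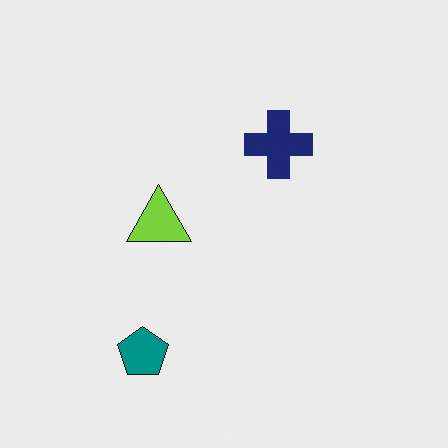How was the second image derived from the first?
Flipped horizontally (left ↔ right).

The teal pentagon is in the bottom-right of the first image and the bottom-left of the second — shapes on opposite sides of the vertical midline have swapped in a mirror flip.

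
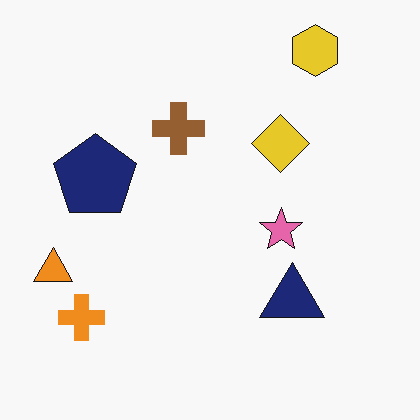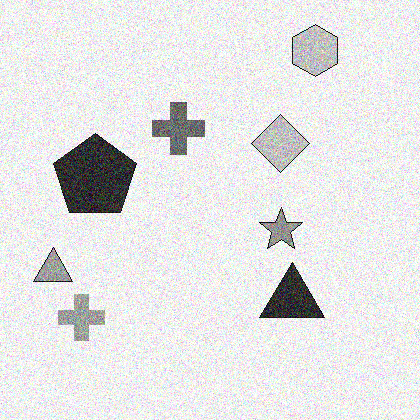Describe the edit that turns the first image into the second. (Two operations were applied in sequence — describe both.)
The second image is the first converted to grayscale, then degraded with heavy additive noise.

All color is removed — every shape is now a shade of grey. Random speckle covers the whole image, including the flat background.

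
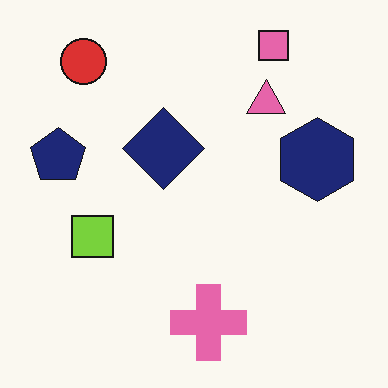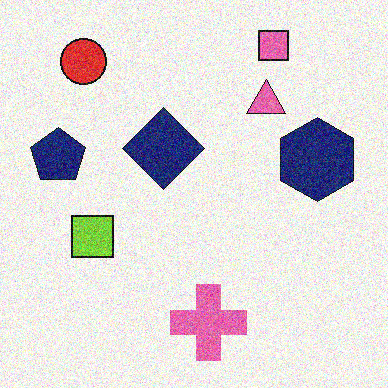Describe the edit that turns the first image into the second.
Degraded with visible gaussian noise.

Random speckle covers the whole image, including the flat background.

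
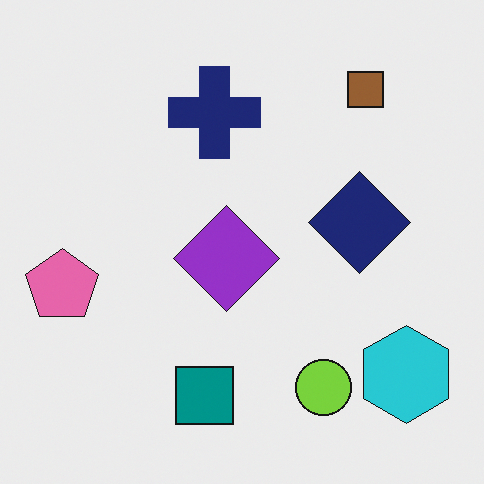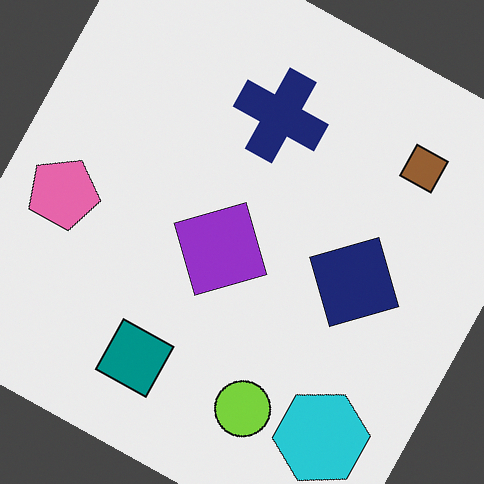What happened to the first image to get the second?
It was rotated clockwise by a clearly visible amount.

Every shape is tilted by the same angle and the image corners show triangular fill wedges — a whole-image rotation by a non-right angle.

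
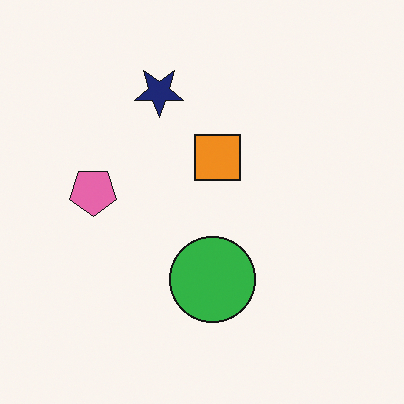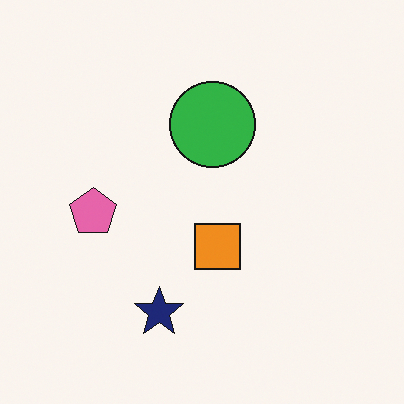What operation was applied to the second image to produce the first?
The image was flipped vertically (top ↔ bottom).

The navy star is in the bottom of the second image and the top of the first — shapes on opposite sides of the horizontal midline have swapped in a mirror flip.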